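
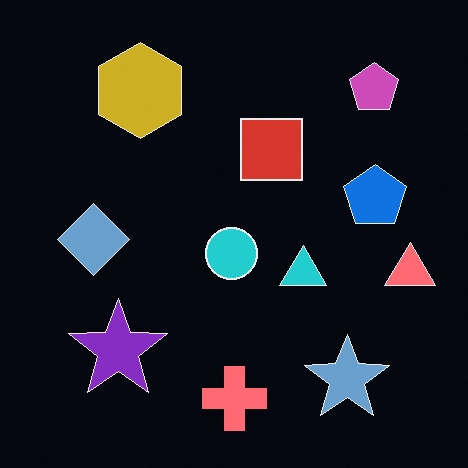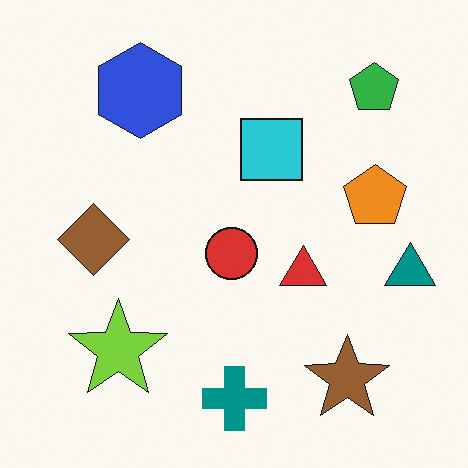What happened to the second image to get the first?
This is the original image color-inverted (negative).

The light background has become dark and every shape's color is its complement — a photographic negative.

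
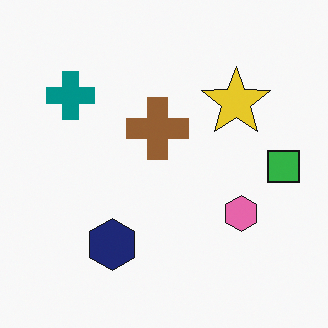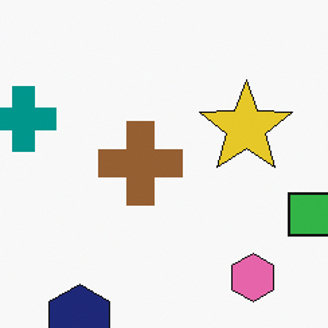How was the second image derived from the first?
It was cropped slightly and scaled back up.

The visible shapes are larger and the field of view is narrower; shapes near the original edges may be partly or wholly outside the frame — a crop-and-rescale.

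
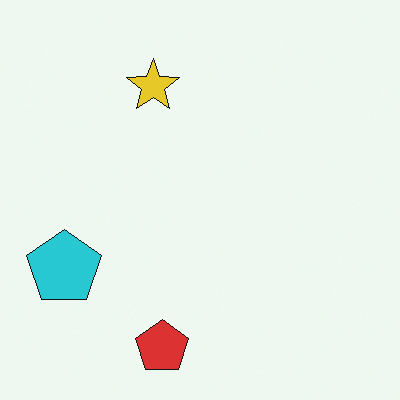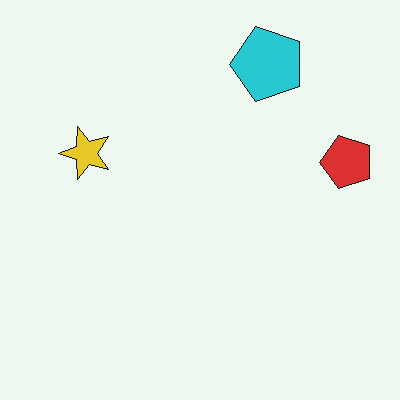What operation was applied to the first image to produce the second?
The image was transposed (reflected across the top-left ↔ bottom-right diagonal).

Shapes have swapped their row and column positions — what was in the top-right is now in the bottom-left — a diagonal reflection.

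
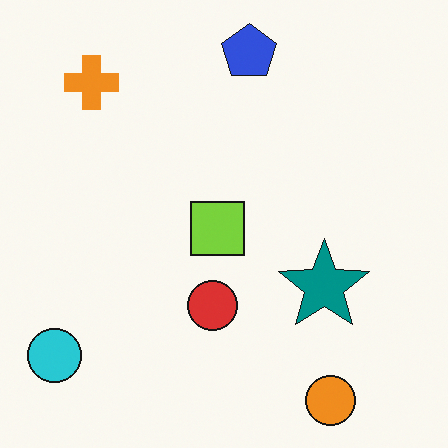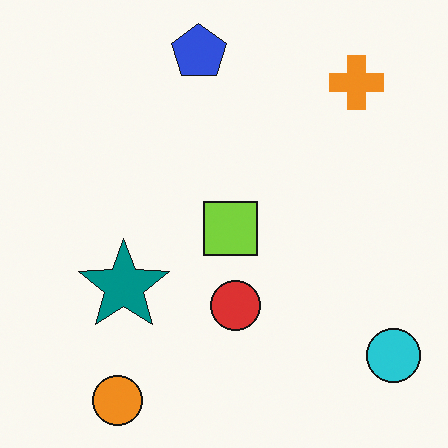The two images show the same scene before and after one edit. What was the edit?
The image was flipped horizontally (left ↔ right).

The cyan circle is in the bottom-left of the first image and the bottom-right of the second — shapes on opposite sides of the vertical midline have swapped in a mirror flip.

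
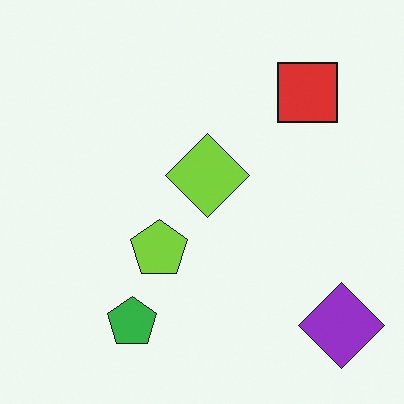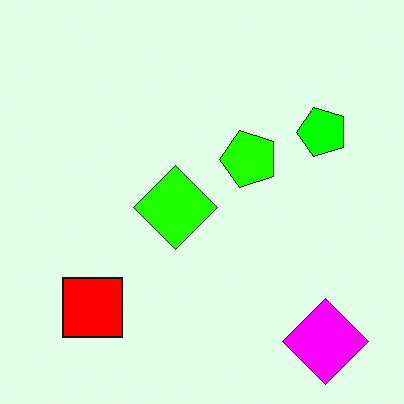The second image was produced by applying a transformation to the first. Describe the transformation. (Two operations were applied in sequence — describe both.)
This is the original image heavily oversaturated, then transposed (reflected across the top-left ↔ bottom-right diagonal).

All colors are more vivid — a global saturation change. Shapes have swapped their row and column positions — what was in the top-right is now in the bottom-left — a diagonal reflection.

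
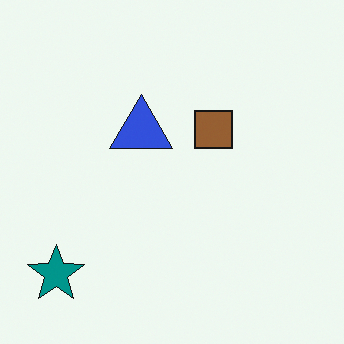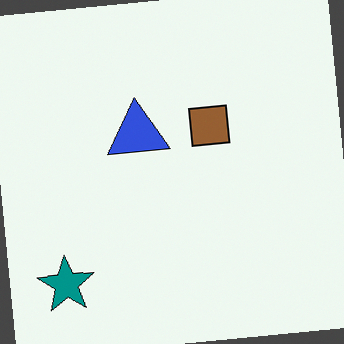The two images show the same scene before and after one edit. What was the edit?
Rotated counter-clockwise by a small amount.

Every shape is tilted by the same angle and the image corners show triangular fill wedges — a whole-image rotation by a non-right angle.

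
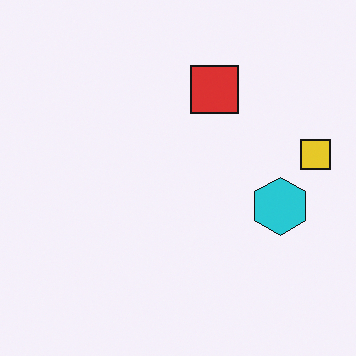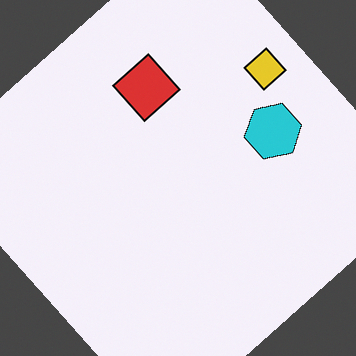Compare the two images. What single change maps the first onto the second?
This is the original image rotated counter-clockwise by a large amount — several tens of degrees.

Every shape is tilted by the same angle and the image corners show triangular fill wedges — a whole-image rotation by a non-right angle.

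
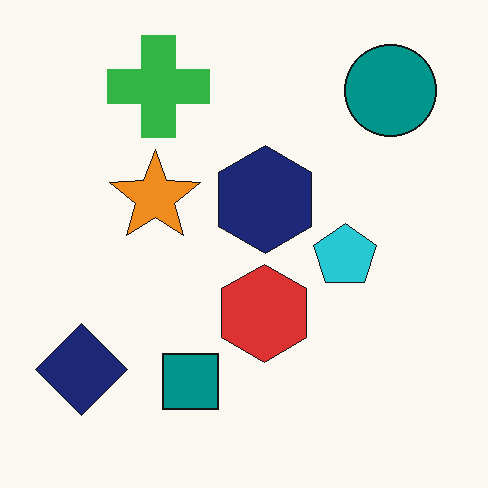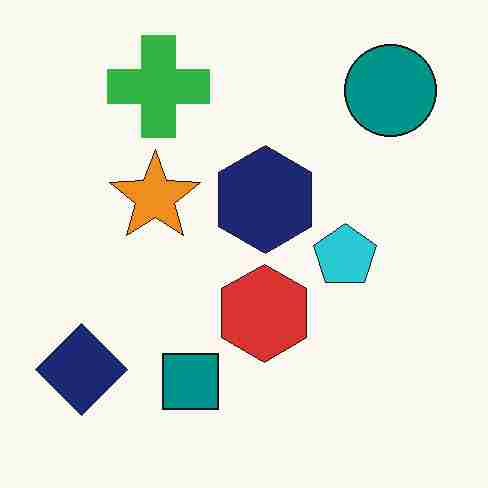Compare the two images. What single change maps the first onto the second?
The transformation is: heavily JPEG-compressed with obvious blocking artifacts.

Blocky 8×8 compression artifacts appear around shape edges and the flat background shows ringing — characteristic JPEG degradation.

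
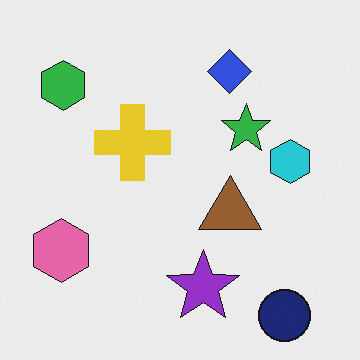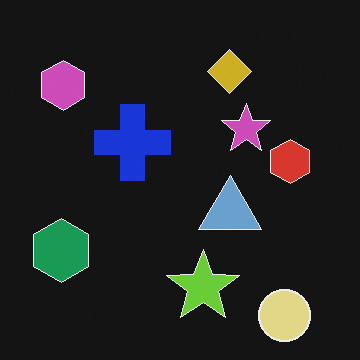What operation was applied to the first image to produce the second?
The transformation is: color-inverted (negative).

The light background has become dark and every shape's color is its complement — a photographic negative.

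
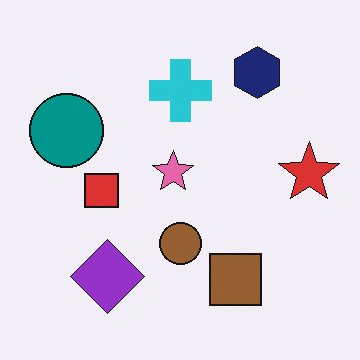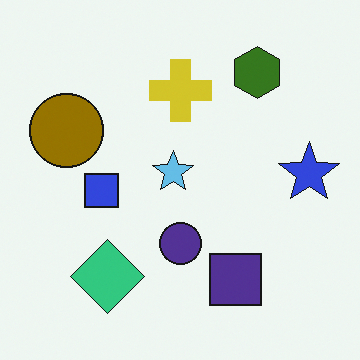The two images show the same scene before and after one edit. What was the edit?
It was hue-shifted by a large amount.

Every shape's color has rotated by the same amount around the hue wheel — a uniform hue shift.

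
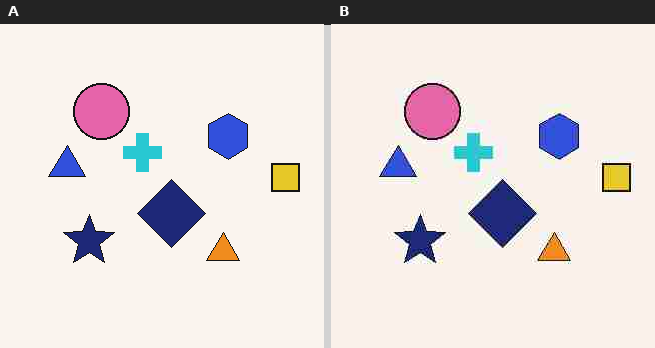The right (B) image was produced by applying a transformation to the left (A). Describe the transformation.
The right (B) image is the left (A) degraded with heavy JPEG compression.

Blocky 8×8 compression artifacts appear around shape edges and the flat background shows ringing — characteristic JPEG degradation.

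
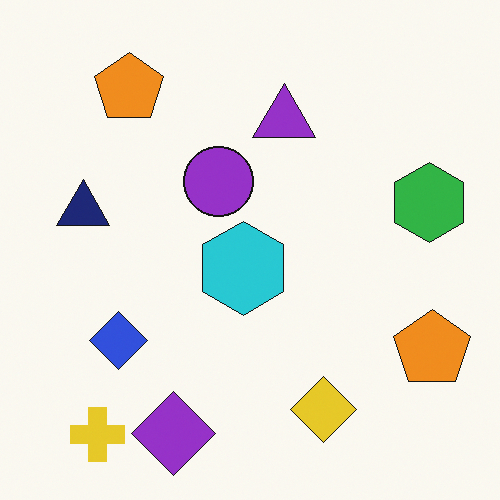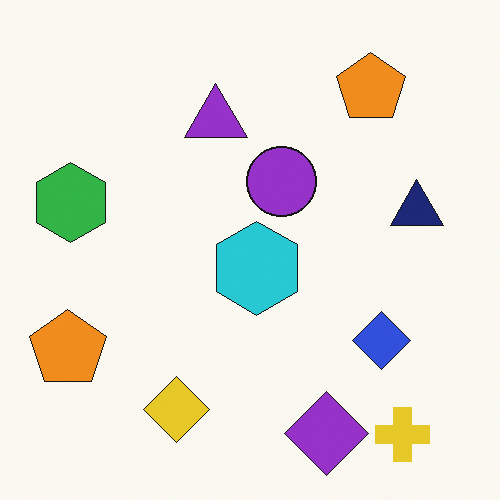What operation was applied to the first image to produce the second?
This is the original image flipped horizontally (left ↔ right).

The green hexagon is in the right of the first image and the left of the second — shapes on opposite sides of the vertical midline have swapped in a mirror flip.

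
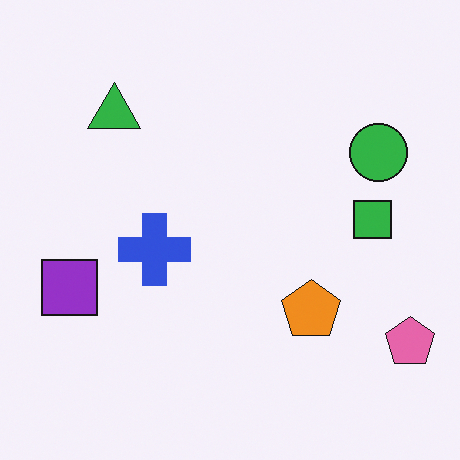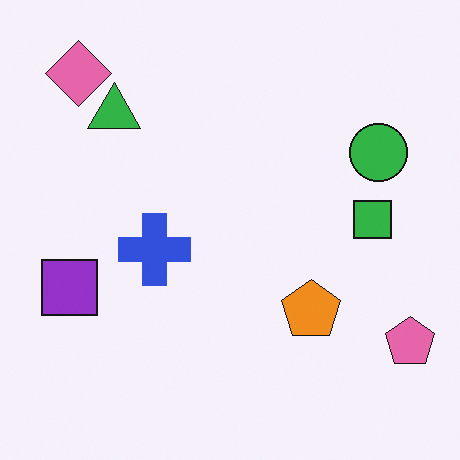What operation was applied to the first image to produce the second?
It was overlaid with an additional pink diamond.

A pink diamond appears in the second image that is absent from the first.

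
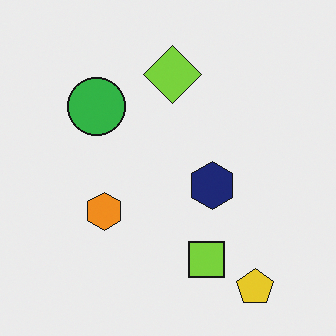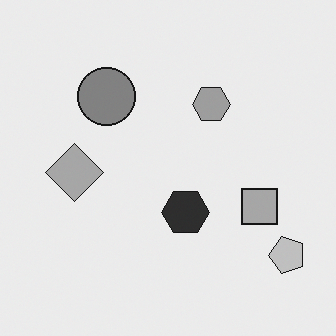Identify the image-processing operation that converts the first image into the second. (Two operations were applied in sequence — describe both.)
Converted to grayscale, then transposed (reflected across the top-left ↔ bottom-right diagonal).

All color is removed — every shape is now a shade of grey. Shapes have swapped their row and column positions — what was in the top-right is now in the bottom-left — a diagonal reflection.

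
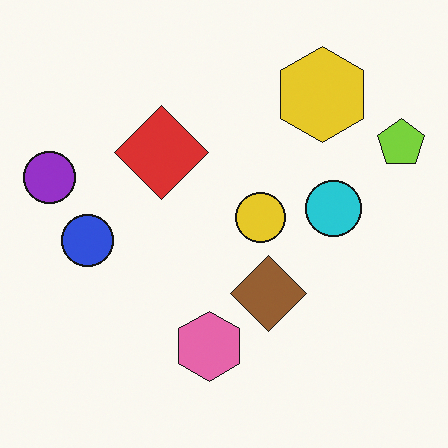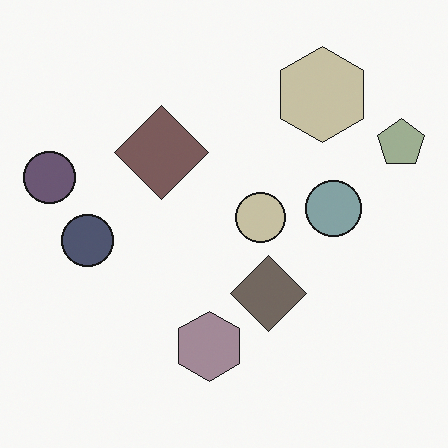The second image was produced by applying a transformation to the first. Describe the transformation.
Made much more muted (saturation change).

All colors are more muted and greyish — a global saturation change.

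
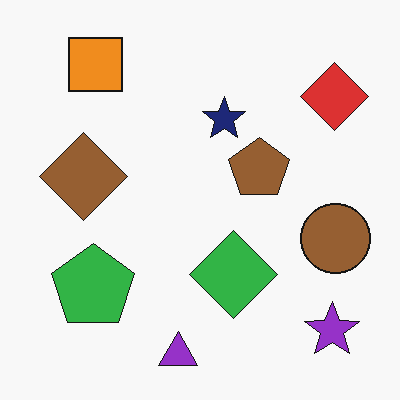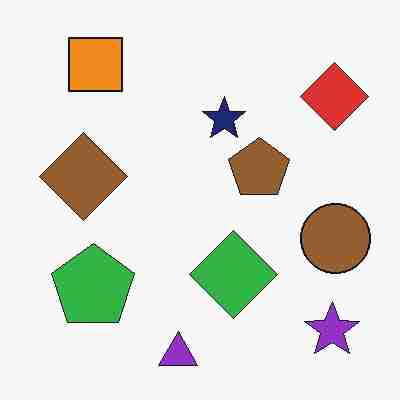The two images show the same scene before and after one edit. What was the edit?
This is the original image heavily JPEG-compressed with obvious blocking artifacts.

Blocky 8×8 compression artifacts appear around shape edges and the flat background shows ringing — characteristic JPEG degradation.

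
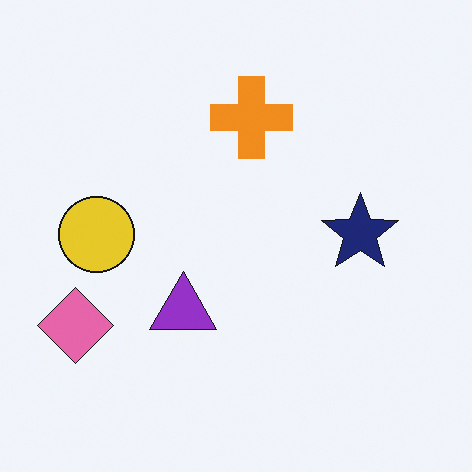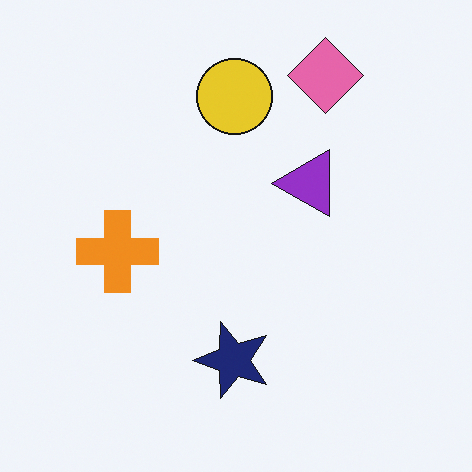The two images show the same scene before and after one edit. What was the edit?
The second image is the first transposed (reflected across the top-left ↔ bottom-right diagonal).

Shapes have swapped their row and column positions — what was in the top-right is now in the bottom-left — a diagonal reflection.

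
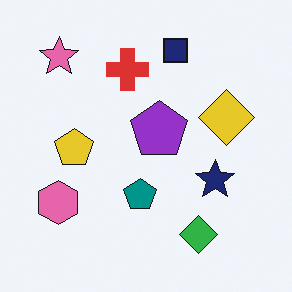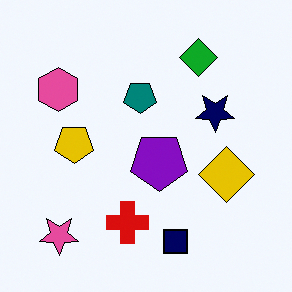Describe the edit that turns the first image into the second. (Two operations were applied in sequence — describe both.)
The transformation is: given slightly increased contrast, then flipped vertically (top ↔ bottom).

Tones are pushed away from mid-grey across the whole image — a global contrast change. The navy square is in the top of the first image and the bottom of the second — shapes on opposite sides of the horizontal midline have swapped in a mirror flip.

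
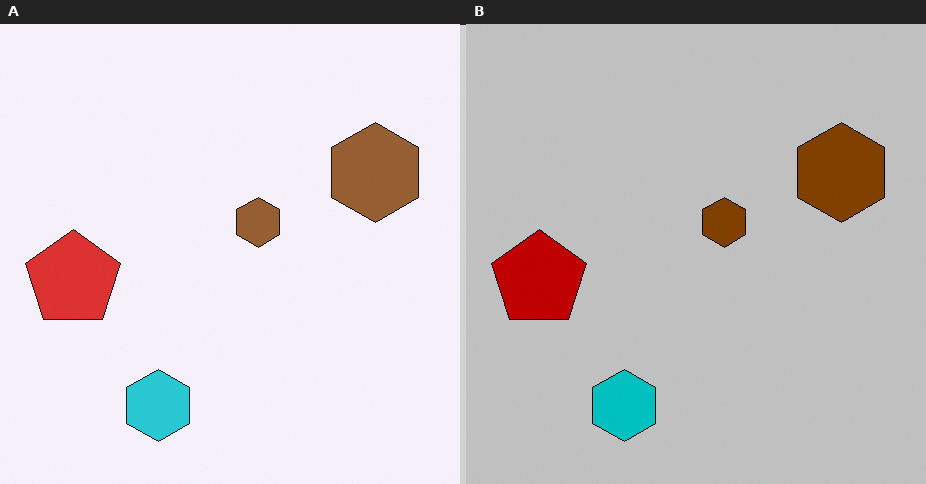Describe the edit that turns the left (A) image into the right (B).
The image was aggressively posterized.

Each flat color has snapped to a coarser quantized level — most visibly, the near-white background has dropped to a flat grey.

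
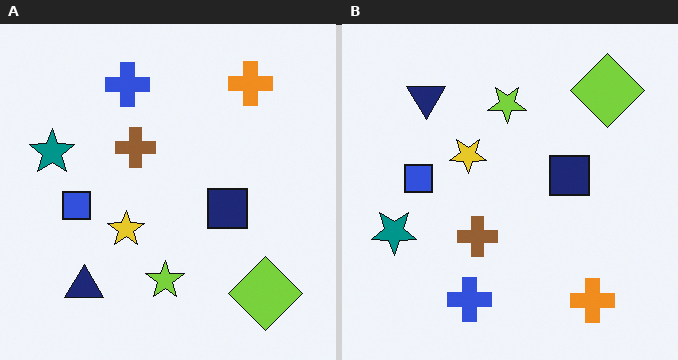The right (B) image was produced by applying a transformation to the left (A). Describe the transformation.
The transformation is: flipped vertically (top ↔ bottom).

The orange cross is in the top-right of the left (A) image and the bottom-right of the right (B) — shapes on opposite sides of the horizontal midline have swapped in a mirror flip.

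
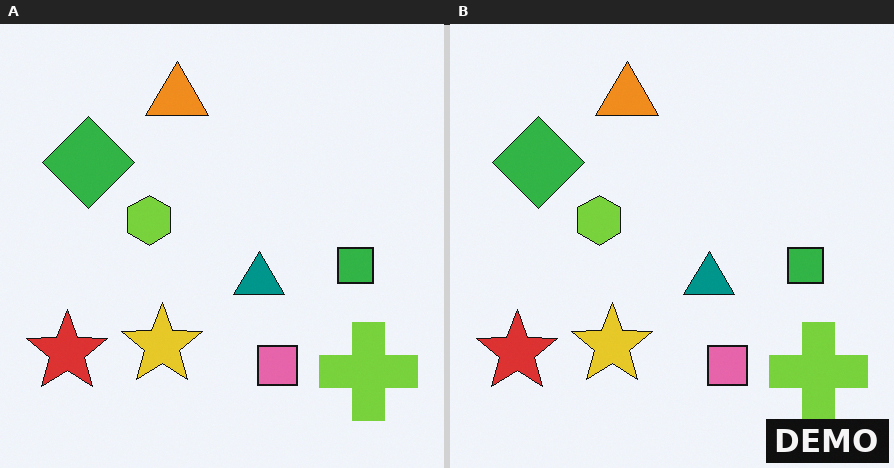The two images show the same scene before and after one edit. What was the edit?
Watermarked with the text "DEMO" in the lower-right corner.

A dark label reading "DEMO" appears in the lower-right corner.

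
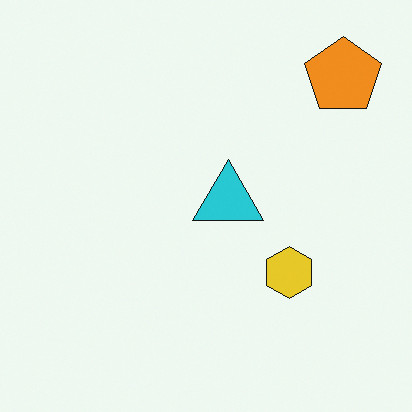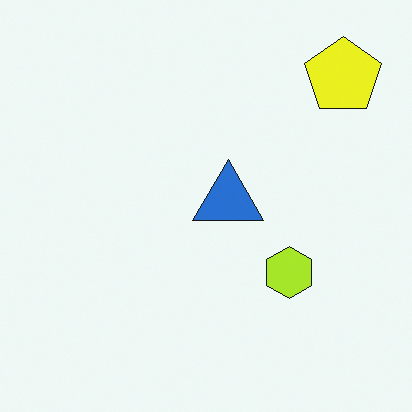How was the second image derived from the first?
The transformation is: hue-shifted by a small amount.

Every shape's color has rotated by the same amount around the hue wheel — a uniform hue shift.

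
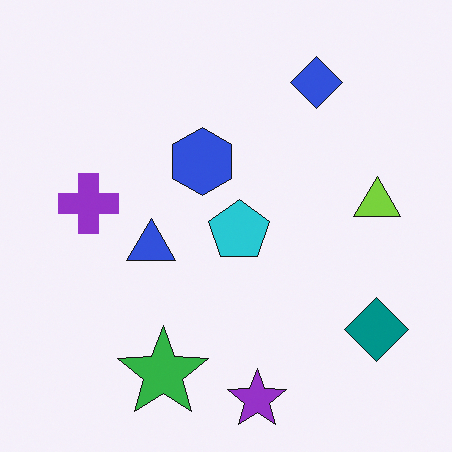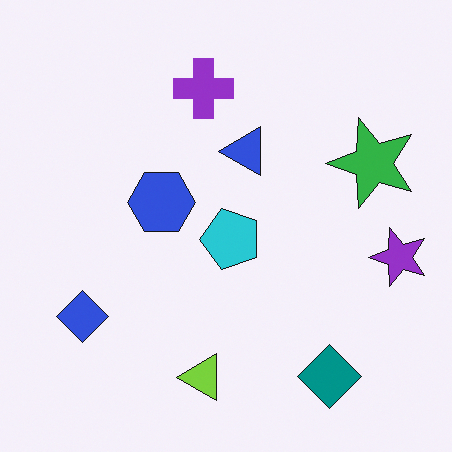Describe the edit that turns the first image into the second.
The second image is the first transposed (reflected across the top-left ↔ bottom-right diagonal).

Shapes have swapped their row and column positions — what was in the top-right is now in the bottom-left — a diagonal reflection.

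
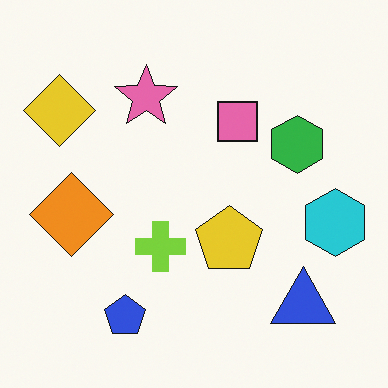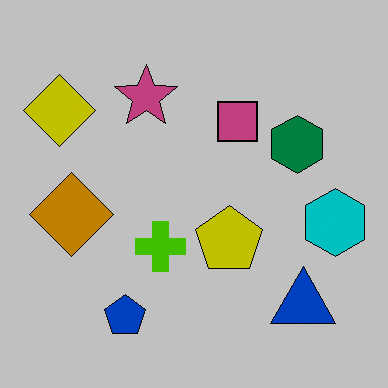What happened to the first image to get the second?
The transformation is: aggressively posterized.

Each flat color has snapped to a coarser quantized level — most visibly, the near-white background has dropped to a flat grey.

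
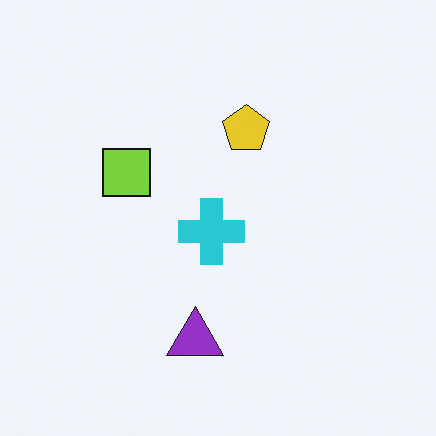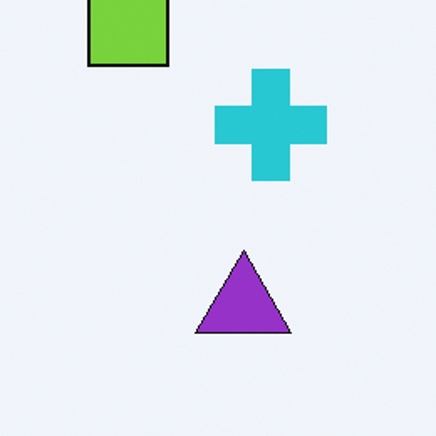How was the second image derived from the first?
It was cropped to a noticeably smaller region and rescaled.

The visible shapes are larger and the field of view is narrower; shapes near the original edges may be partly or wholly outside the frame — a crop-and-rescale.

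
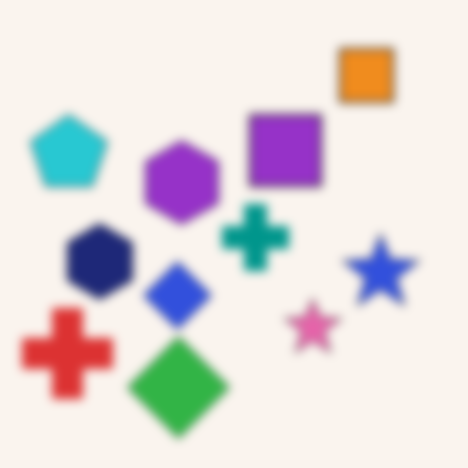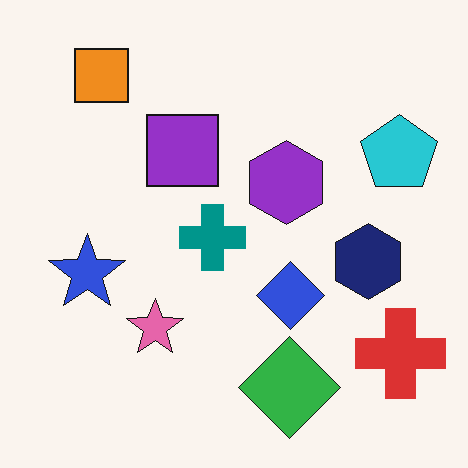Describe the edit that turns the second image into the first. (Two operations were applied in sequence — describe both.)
The image was strongly gaussian-blurred, then flipped horizontally (left ↔ right).

Shape edges and outlines are uniformly softened across the whole image. The red cross is in the bottom-right of the second image and the bottom-left of the first — shapes on opposite sides of the vertical midline have swapped in a mirror flip.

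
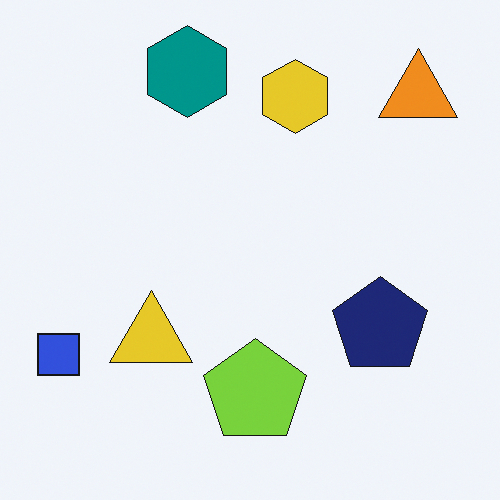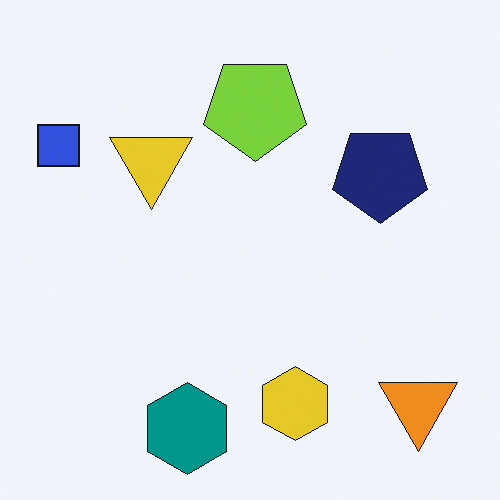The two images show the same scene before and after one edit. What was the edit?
This is the original image flipped vertically (top ↔ bottom).

The teal hexagon is in the top of the first image and the bottom of the second — shapes on opposite sides of the horizontal midline have swapped in a mirror flip.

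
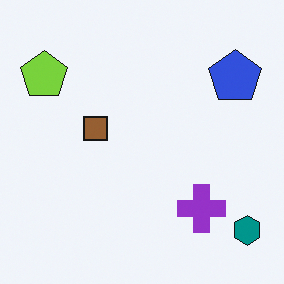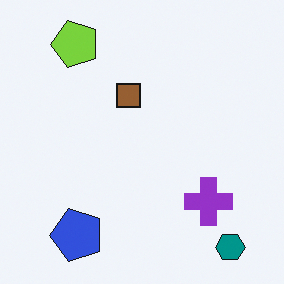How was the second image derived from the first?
The image was transposed (reflected across the top-left ↔ bottom-right diagonal).

Shapes have swapped their row and column positions — what was in the top-right is now in the bottom-left — a diagonal reflection.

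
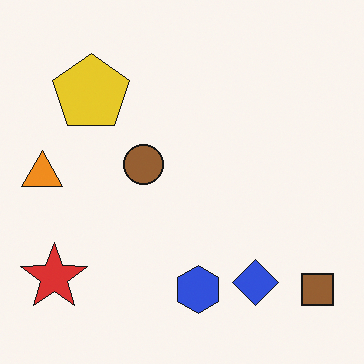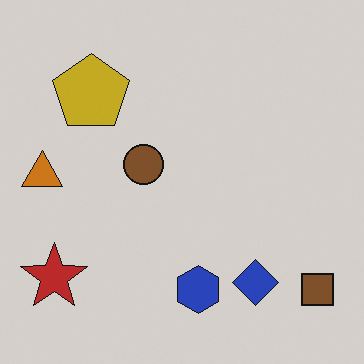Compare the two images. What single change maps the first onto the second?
The second image is the first darkened a little.

Every pixel — background and shapes alike — is uniformly darkened.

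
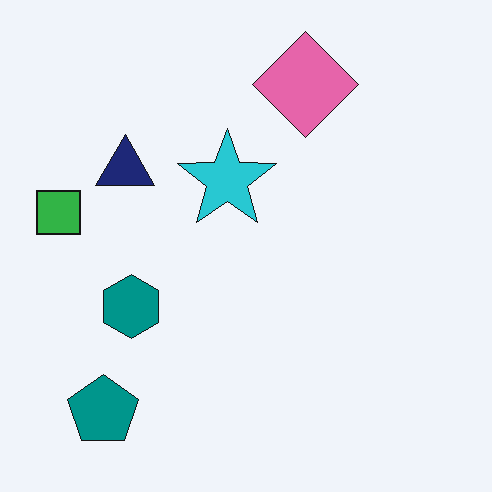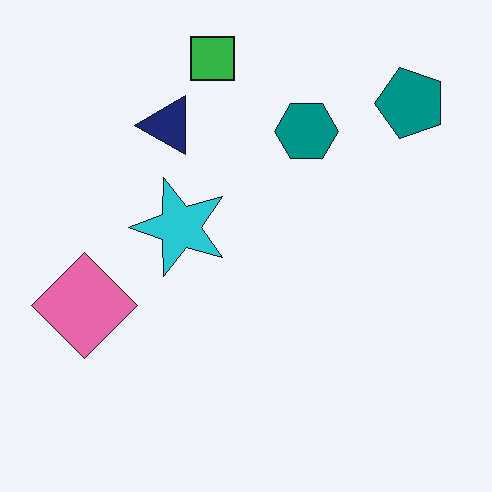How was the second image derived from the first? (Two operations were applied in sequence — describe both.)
This is the original image transposed (reflected across the top-left ↔ bottom-right diagonal), then given moderate JPEG compression.

Shapes have swapped their row and column positions — what was in the top-right is now in the bottom-left — a diagonal reflection. Blocky 8×8 compression artifacts appear around shape edges and the flat background shows ringing — characteristic JPEG degradation.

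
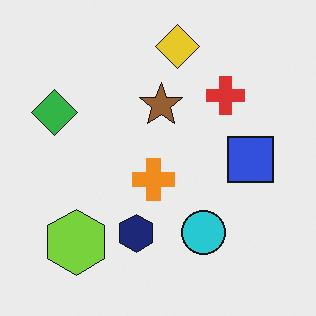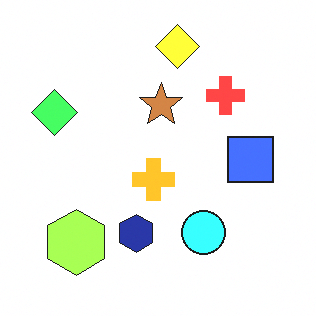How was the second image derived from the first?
It was substantially brightened.

Every pixel — background and shapes alike — is uniformly brightened.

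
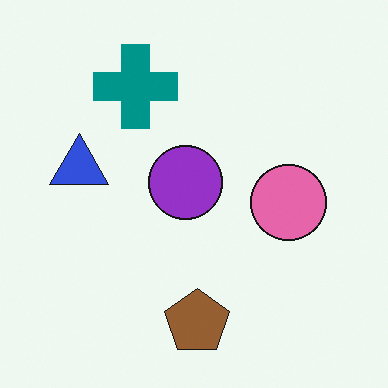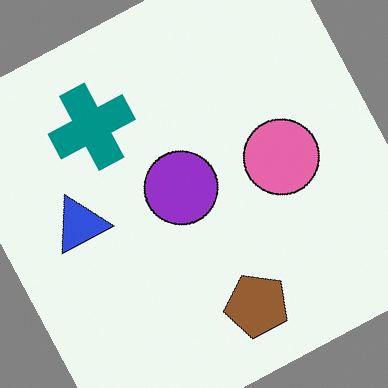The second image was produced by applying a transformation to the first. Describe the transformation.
Rotated counter-clockwise by a moderate amount.

Every shape is tilted by the same angle and the image corners show triangular fill wedges — a whole-image rotation by a non-right angle.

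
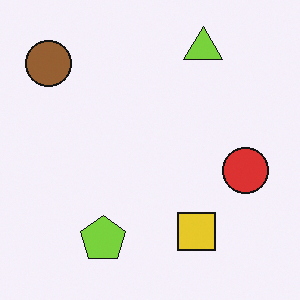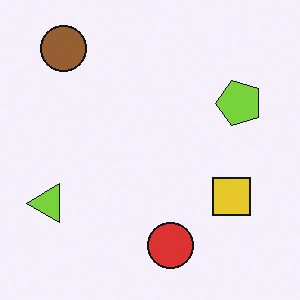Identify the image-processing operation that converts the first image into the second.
This is the original image transposed (reflected across the top-left ↔ bottom-right diagonal).

Shapes have swapped their row and column positions — what was in the top-right is now in the bottom-left — a diagonal reflection.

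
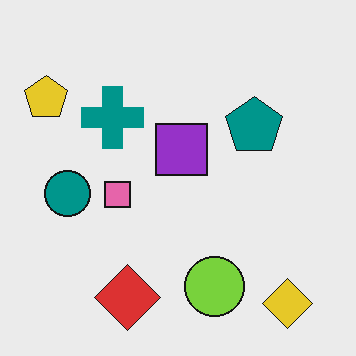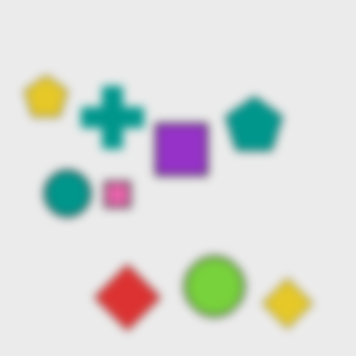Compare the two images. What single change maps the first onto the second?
This is the original image noticeably gaussian-blurred.

Shape edges and outlines are uniformly softened across the whole image.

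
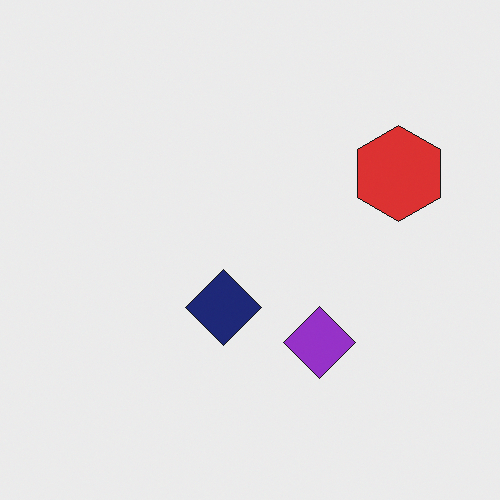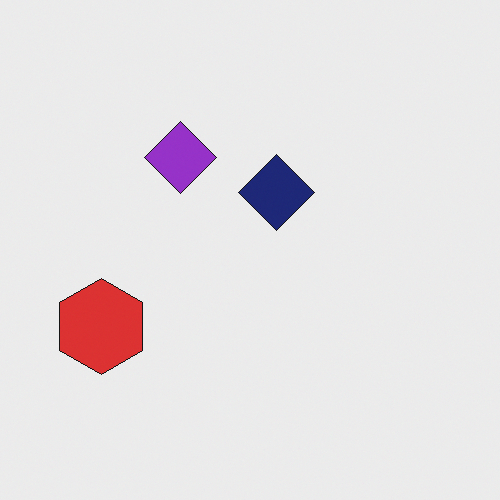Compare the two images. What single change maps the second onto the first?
Rotated 180°.

The red hexagon sits in the left of the second image and the right of the first — consistent with a whole-image 180° rotation.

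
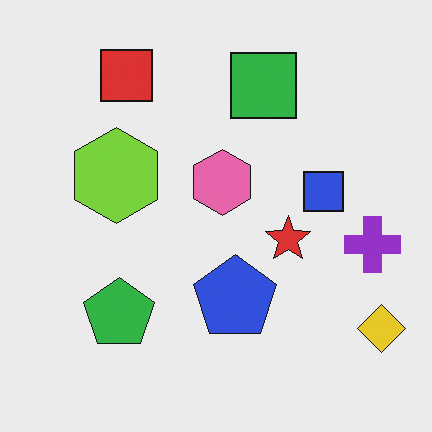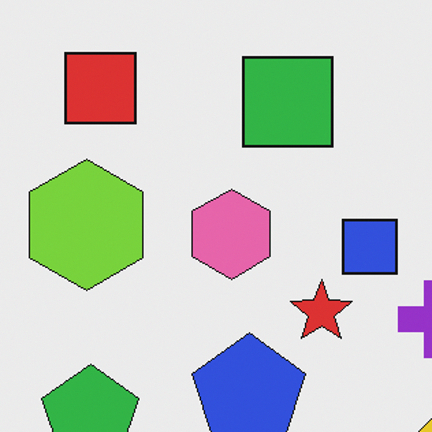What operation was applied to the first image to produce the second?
The transformation is: cropped slightly and scaled back up.

The visible shapes are larger and the field of view is narrower; shapes near the original edges may be partly or wholly outside the frame — a crop-and-rescale.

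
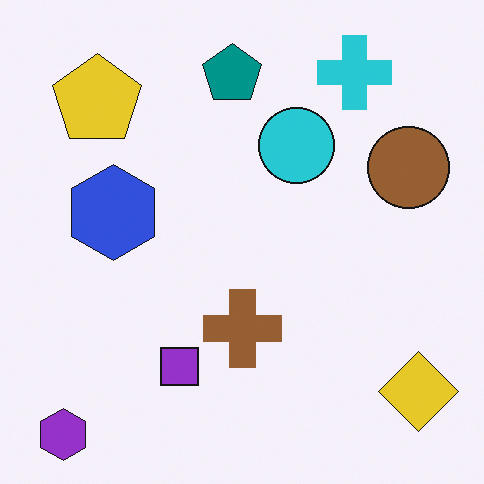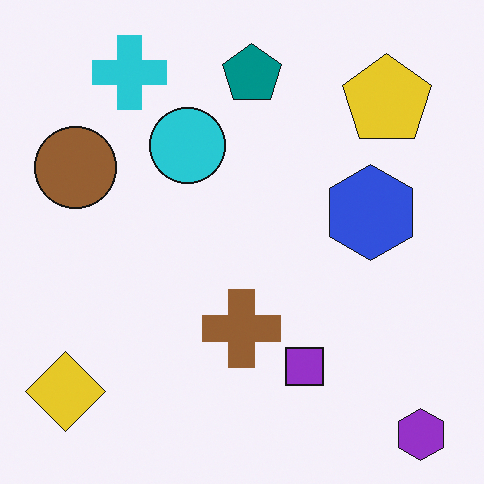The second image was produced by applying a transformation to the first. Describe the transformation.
The transformation is: flipped horizontally (left ↔ right).

The purple hexagon is in the bottom-left of the first image and the bottom-right of the second — shapes on opposite sides of the vertical midline have swapped in a mirror flip.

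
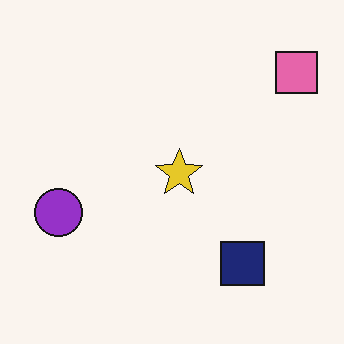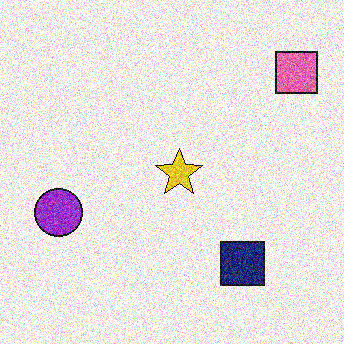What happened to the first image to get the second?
The image was degraded with strong gaussian noise.

Random speckle covers the whole image, including the flat background.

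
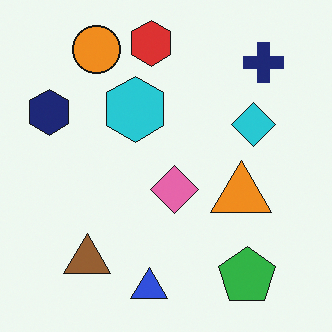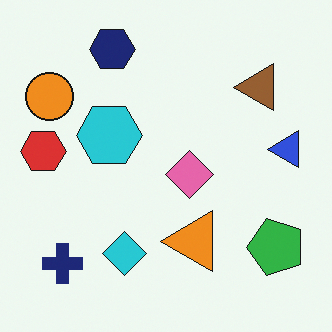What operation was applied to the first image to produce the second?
This is the original image transposed (reflected across the top-left ↔ bottom-right diagonal).

Shapes have swapped their row and column positions — what was in the top-right is now in the bottom-left — a diagonal reflection.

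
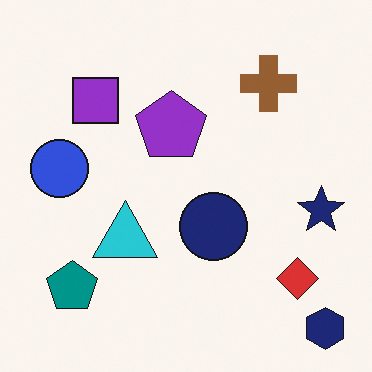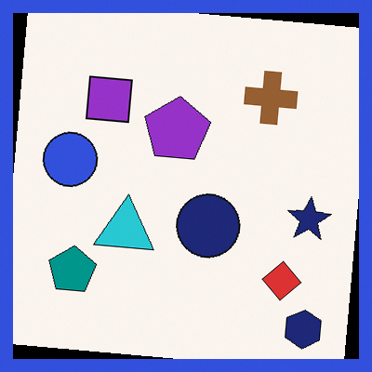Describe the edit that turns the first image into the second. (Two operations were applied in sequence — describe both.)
The second image is the first rotated clockwise by a slight angle, then framed with a blue border.

Every shape is tilted by the same angle and the image corners show triangular fill wedges — a whole-image rotation by a non-right angle. A solid blue frame runs around the edge of the second image, with the content slightly shrunk inside it.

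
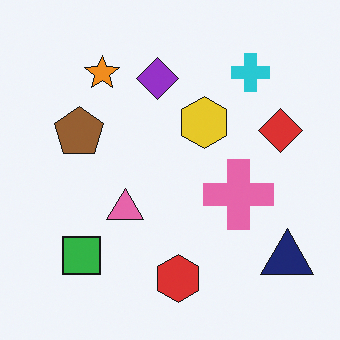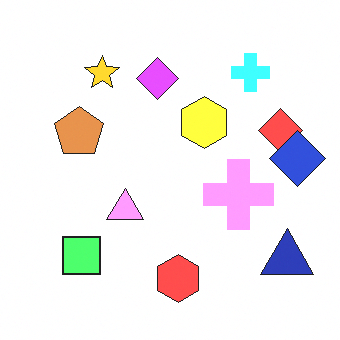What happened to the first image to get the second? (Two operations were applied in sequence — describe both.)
The second image is the first brightened a lot, then overlaid with an additional blue diamond.

Every pixel — background and shapes alike — is uniformly brightened. A blue diamond appears in the second image that is absent from the first.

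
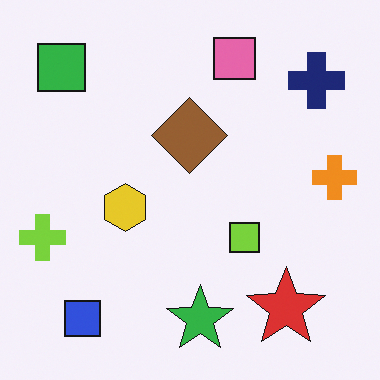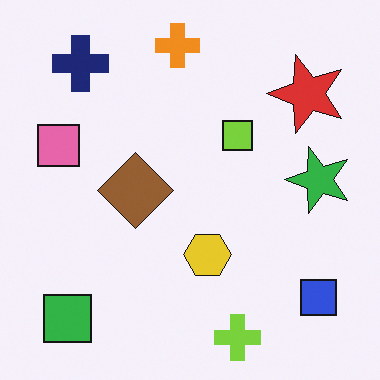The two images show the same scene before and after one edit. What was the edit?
The image was rotated 90° counter-clockwise.

The green square sits in the top-left of the first image and the bottom-left of the second — consistent with a whole-image 90° counter-clockwise rotation.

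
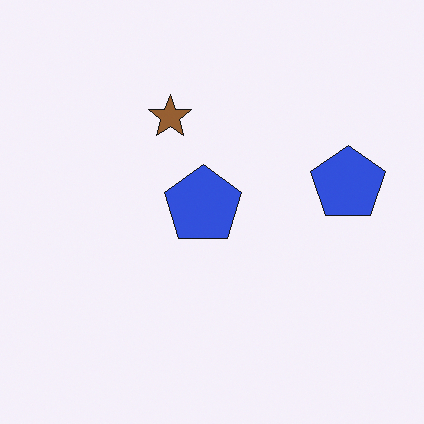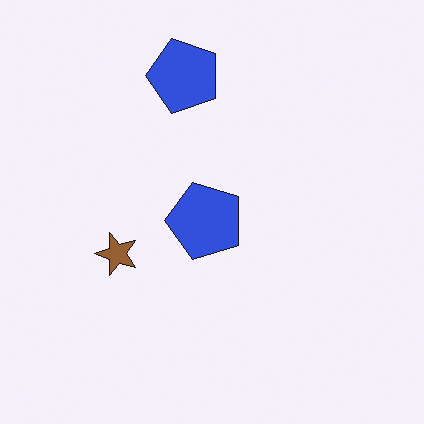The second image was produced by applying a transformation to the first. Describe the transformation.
Rotated 90° counter-clockwise.

The brown star sits in the top of the first image and the left of the second — consistent with a whole-image 90° counter-clockwise rotation.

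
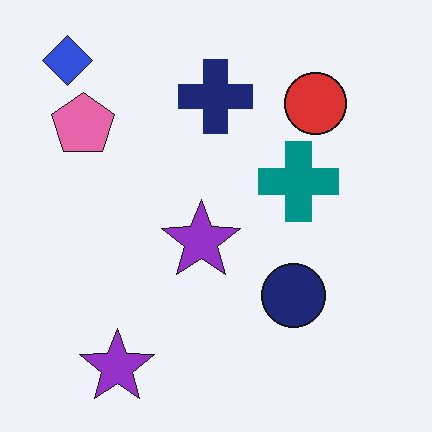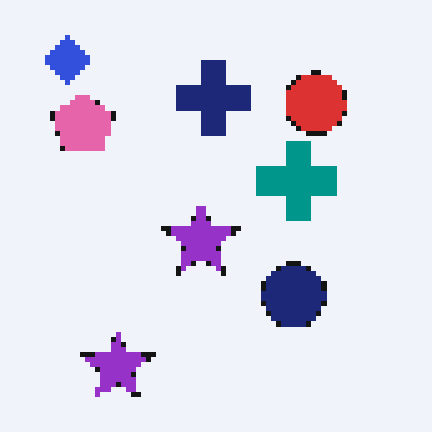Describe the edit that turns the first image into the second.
Lightly pixelated (a mild mosaic effect).

Shapes are reduced to large square blocks; fine edges and outlines are lost — a downscale-then-upscale (mosaic) effect.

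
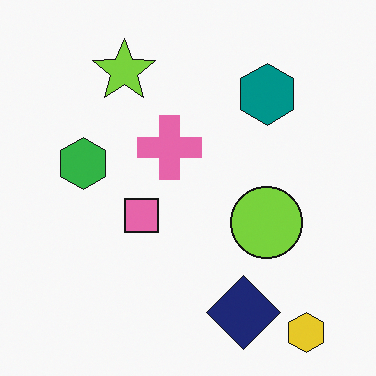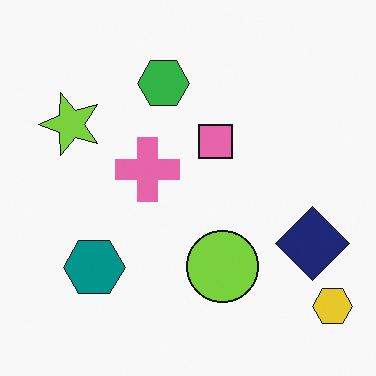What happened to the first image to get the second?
The second image is the first transposed (reflected across the top-left ↔ bottom-right diagonal).

Shapes have swapped their row and column positions — what was in the top-right is now in the bottom-left — a diagonal reflection.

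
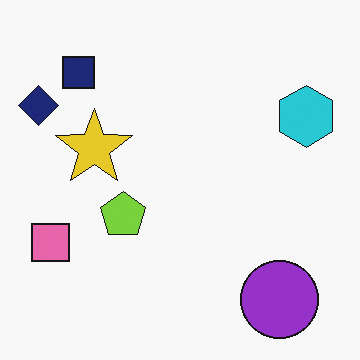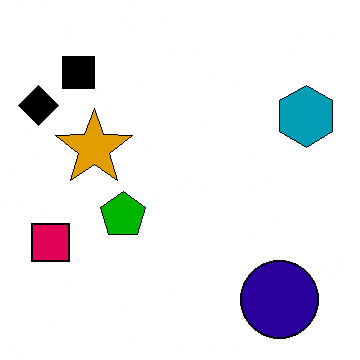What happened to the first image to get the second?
The second image is the first given much higher contrast.

Tones are pushed away from mid-grey across the whole image — a global contrast change.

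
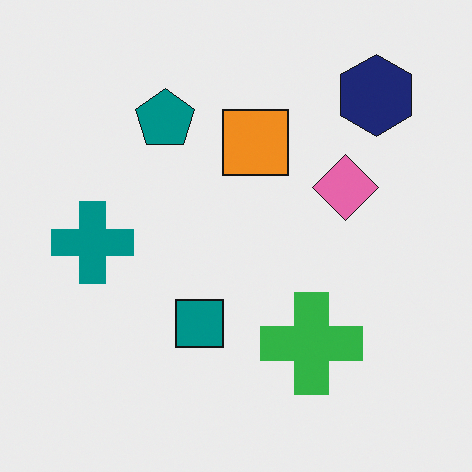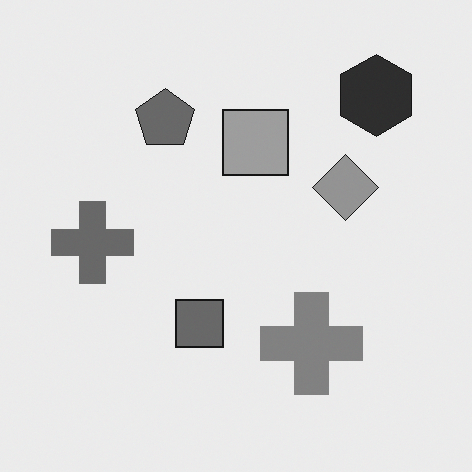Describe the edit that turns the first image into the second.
This is the original image converted to grayscale.

All color is removed — every shape is now a shade of grey.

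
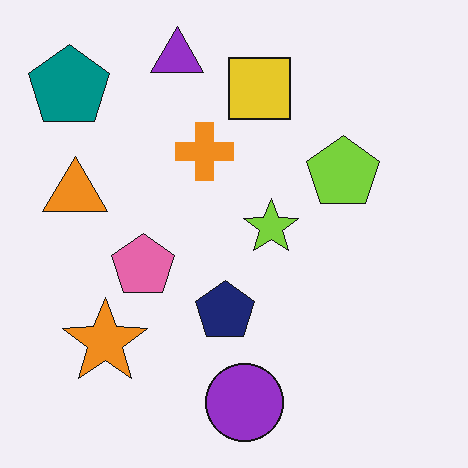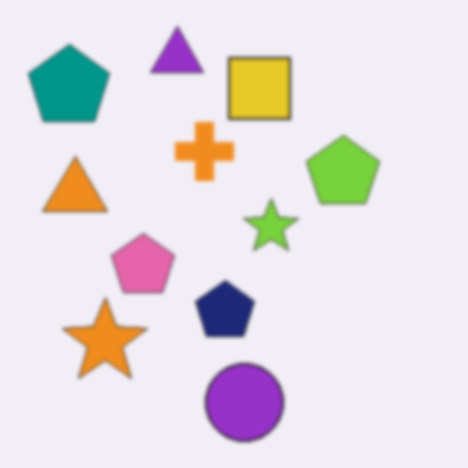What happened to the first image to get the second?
The image was slightly softened.

Shape edges and outlines are uniformly softened across the whole image.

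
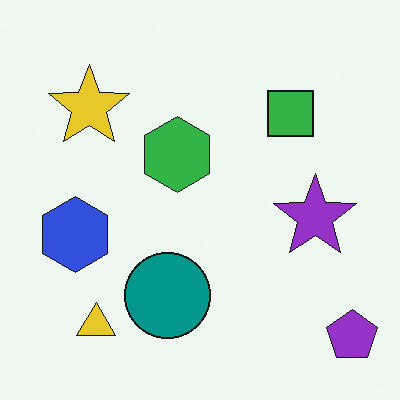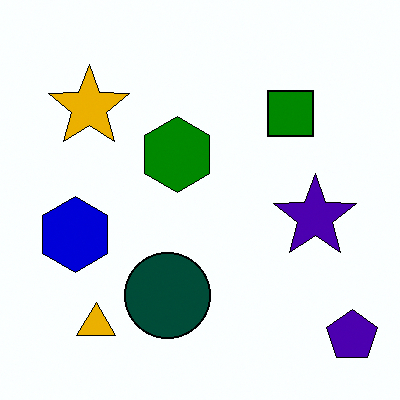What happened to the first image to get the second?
The second image is the first boosted in contrast.

Tones are pushed away from mid-grey across the whole image — a global contrast change.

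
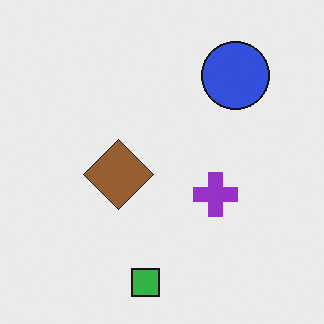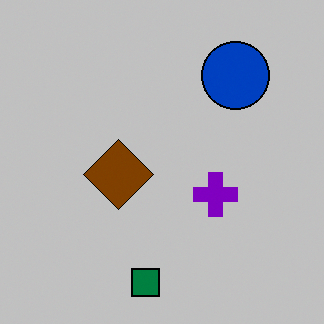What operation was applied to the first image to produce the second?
The second image is the first heavily posterized to just a handful of flat colors.

Each flat color has snapped to a coarser quantized level — most visibly, the near-white background has dropped to a flat grey.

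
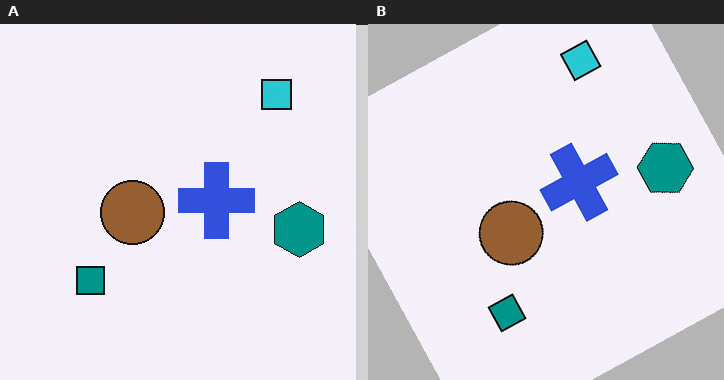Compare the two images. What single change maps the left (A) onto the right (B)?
The right (B) image is the left (A) rotated counter-clockwise by a moderate amount.

Every shape is tilted by the same angle and the image corners show triangular fill wedges — a whole-image rotation by a non-right angle.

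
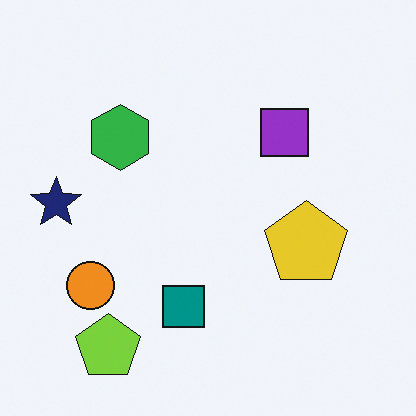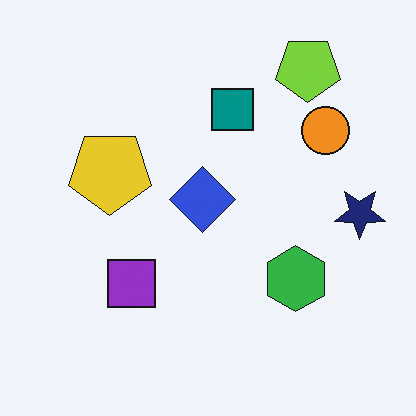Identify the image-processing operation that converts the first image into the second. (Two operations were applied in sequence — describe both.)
This is the original image rotated 180°, then overlaid with an additional blue diamond.

The lime pentagon sits in the bottom-left of the first image and the top-right of the second — consistent with a whole-image 180° rotation. A blue diamond appears in the second image that is absent from the first.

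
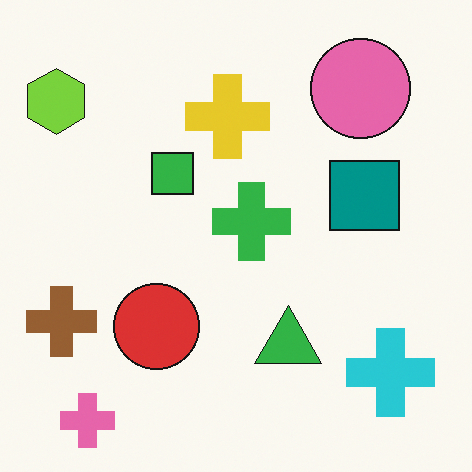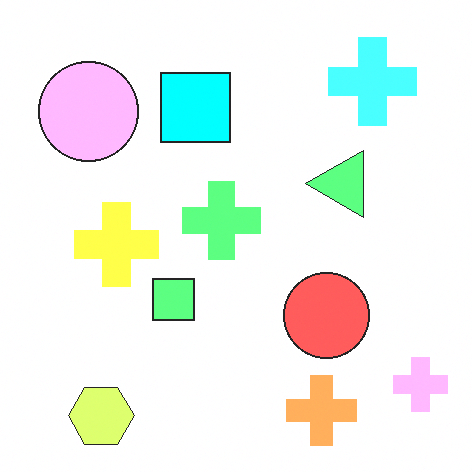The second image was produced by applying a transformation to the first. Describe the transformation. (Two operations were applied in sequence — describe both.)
This is the original image rotated 90° counter-clockwise, then noticeably brightened.

The pink cross sits in the bottom-left of the first image and the bottom-right of the second — consistent with a whole-image 90° counter-clockwise rotation. Every pixel — background and shapes alike — is uniformly brightened.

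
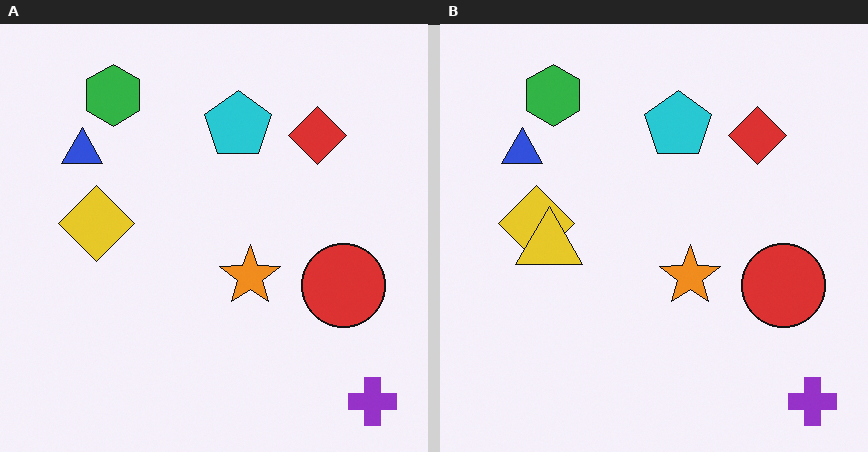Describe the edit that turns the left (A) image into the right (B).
The right (B) image is the left (A) overlaid with an additional yellow triangle.

A yellow triangle appears in the right (B) image that is absent from the left (A).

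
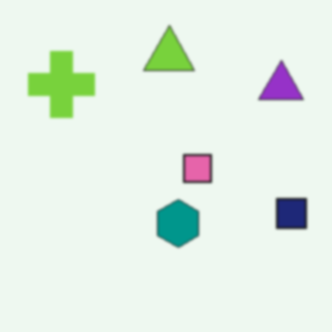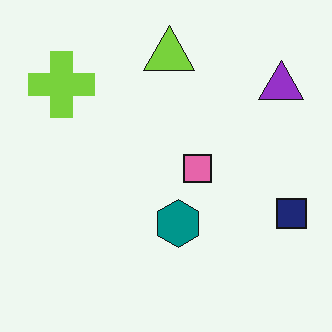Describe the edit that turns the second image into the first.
This is the original image lightly blurred.

Shape edges and outlines are uniformly softened across the whole image.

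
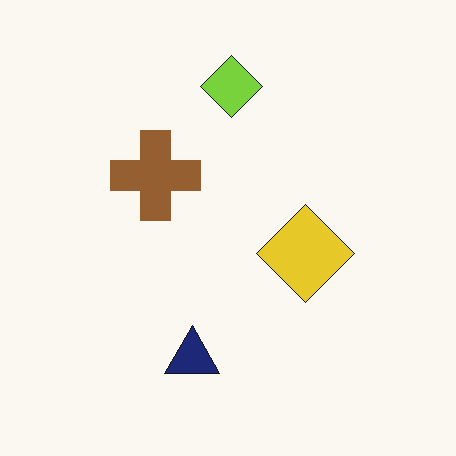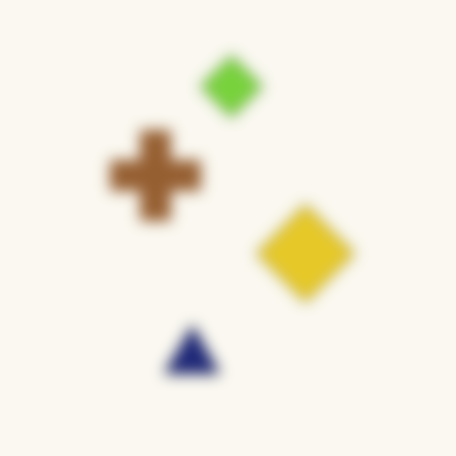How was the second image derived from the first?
It was heavily blurred.

Shape edges and outlines are uniformly softened across the whole image.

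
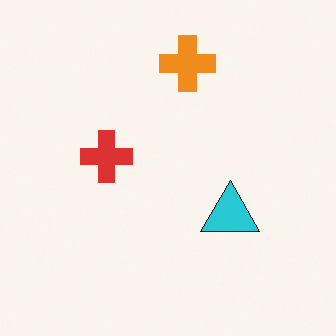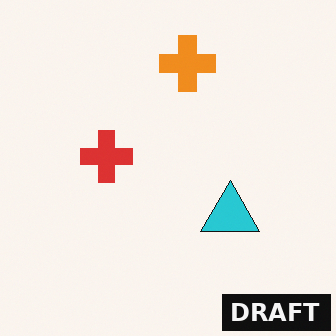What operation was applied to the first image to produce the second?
The transformation is: watermarked with the text "DRAFT" in the lower-right corner.

A dark label reading "DRAFT" appears in the lower-right corner.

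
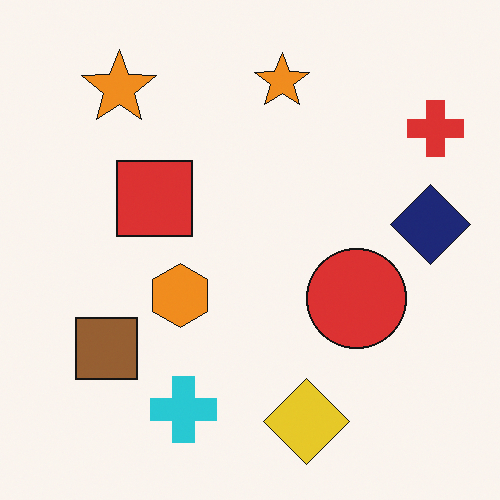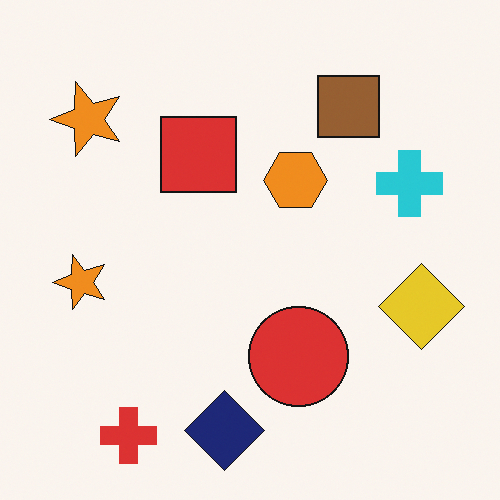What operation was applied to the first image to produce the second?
The transformation is: transposed (reflected across the top-left ↔ bottom-right diagonal).

Shapes have swapped their row and column positions — what was in the top-right is now in the bottom-left — a diagonal reflection.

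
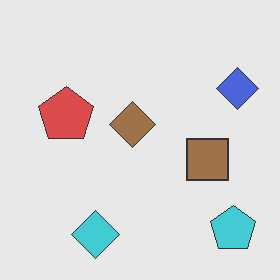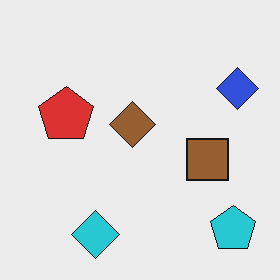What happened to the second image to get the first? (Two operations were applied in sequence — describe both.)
The transformation is: given slightly reduced contrast, then given moderate JPEG compression.

Tones are pushed toward mid-grey across the whole image — a global contrast change. Blocky 8×8 compression artifacts appear around shape edges and the flat background shows ringing — characteristic JPEG degradation.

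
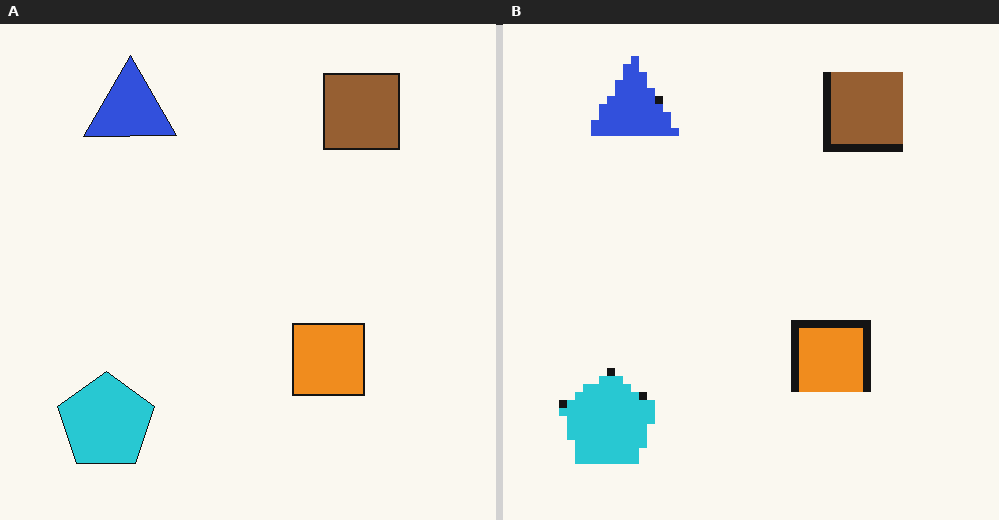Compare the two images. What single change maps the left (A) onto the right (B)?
This is the original image moderately pixelated.

Shapes are reduced to large square blocks; fine edges and outlines are lost — a downscale-then-upscale (mosaic) effect.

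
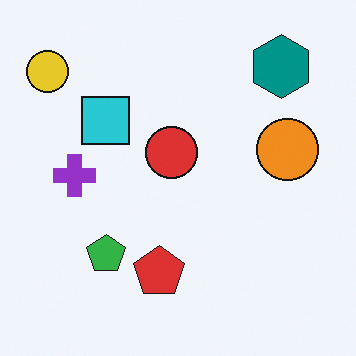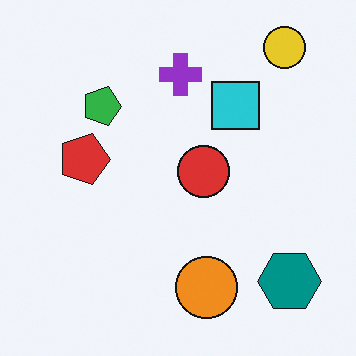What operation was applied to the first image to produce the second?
The image was rotated 90° clockwise.

The yellow circle sits in the top-left of the first image and the top-right of the second — consistent with a whole-image 90° clockwise rotation.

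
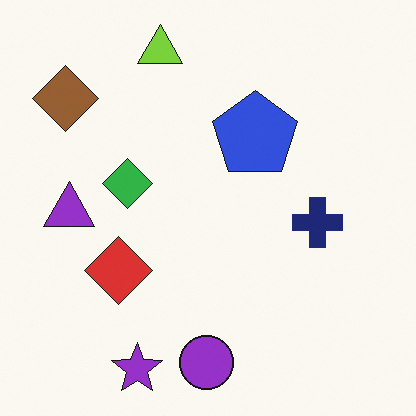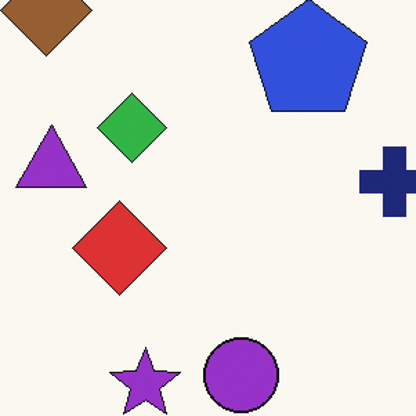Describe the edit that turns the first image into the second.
It was cropped slightly and scaled back up.

The visible shapes are larger and the field of view is narrower; shapes near the original edges may be partly or wholly outside the frame — a crop-and-rescale.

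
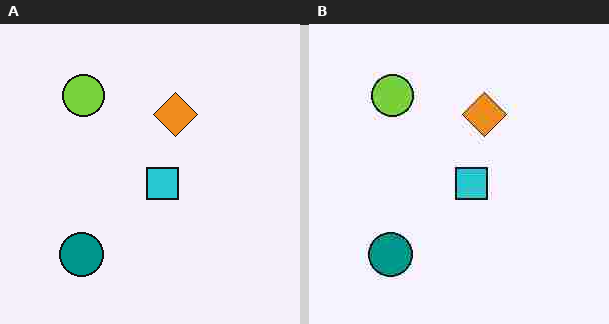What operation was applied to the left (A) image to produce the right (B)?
The image was heavily JPEG-compressed with obvious blocking artifacts.

Blocky 8×8 compression artifacts appear around shape edges and the flat background shows ringing — characteristic JPEG degradation.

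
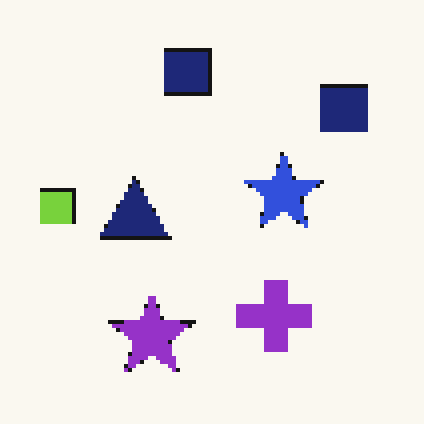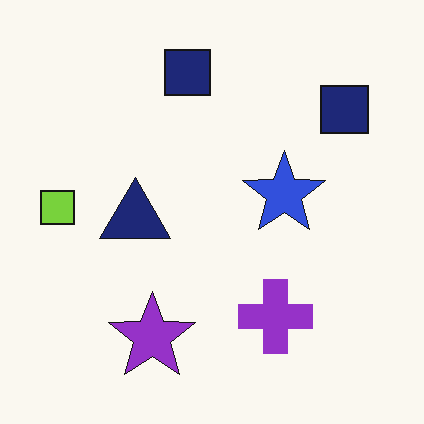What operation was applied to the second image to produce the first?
The transformation is: lightly pixelated (a mild mosaic effect).

Shapes are reduced to large square blocks; fine edges and outlines are lost — a downscale-then-upscale (mosaic) effect.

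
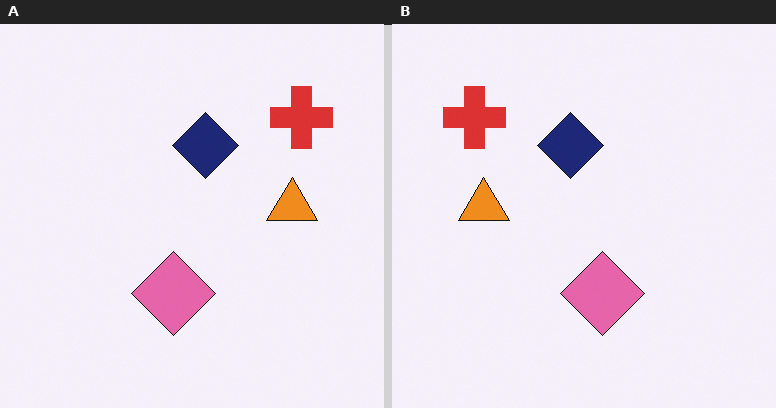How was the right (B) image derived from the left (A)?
This is the original image flipped horizontally (left ↔ right).

The red cross is in the top-right of the left (A) image and the top-left of the right (B) — shapes on opposite sides of the vertical midline have swapped in a mirror flip.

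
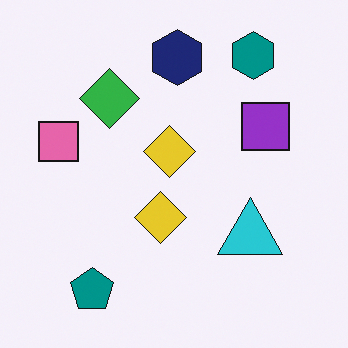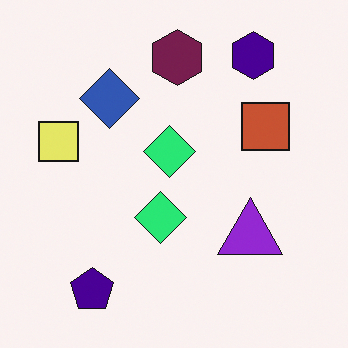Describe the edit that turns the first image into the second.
The image was hue-shifted noticeably.

Every shape's color has rotated by the same amount around the hue wheel — a uniform hue shift.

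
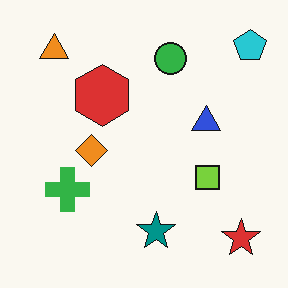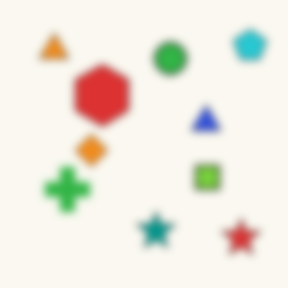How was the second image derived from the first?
The image was noticeably gaussian-blurred.

Shape edges and outlines are uniformly softened across the whole image.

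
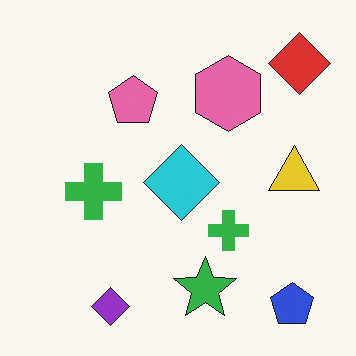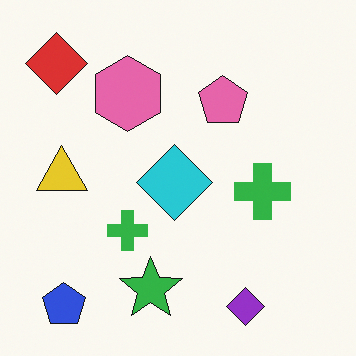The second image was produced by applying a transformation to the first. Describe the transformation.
The second image is the first flipped horizontally (left ↔ right).

The red diamond is in the top-right of the first image and the top-left of the second — shapes on opposite sides of the vertical midline have swapped in a mirror flip.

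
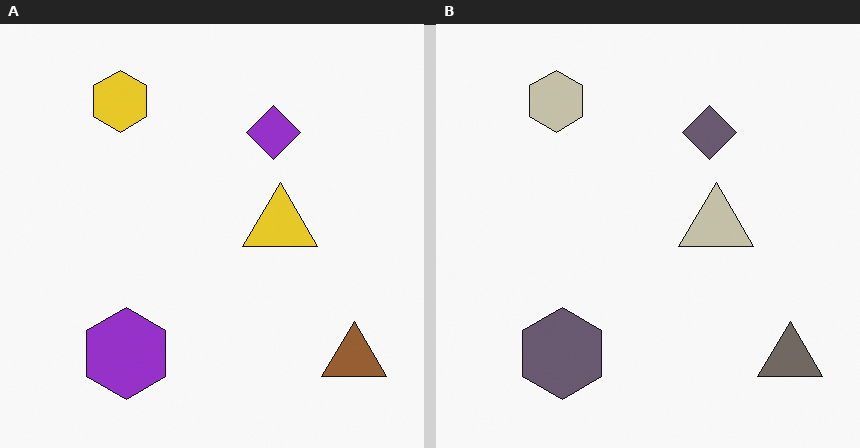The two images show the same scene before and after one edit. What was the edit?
The transformation is: made much more muted (saturation change).

All colors are more muted and greyish — a global saturation change.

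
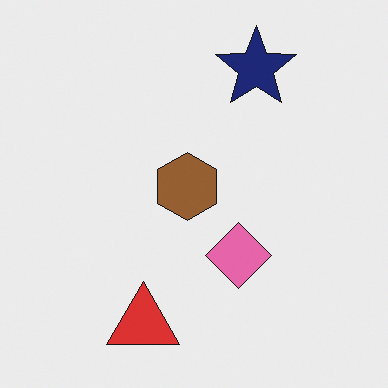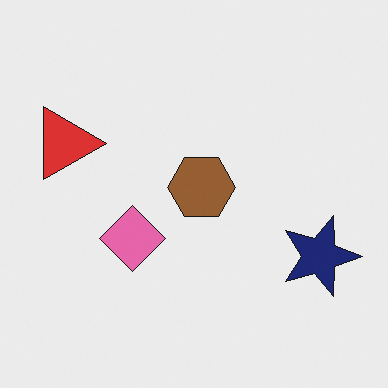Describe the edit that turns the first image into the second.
The second image is the first rotated 90° clockwise.

The navy star sits in the top of the first image and the right of the second — consistent with a whole-image 90° clockwise rotation.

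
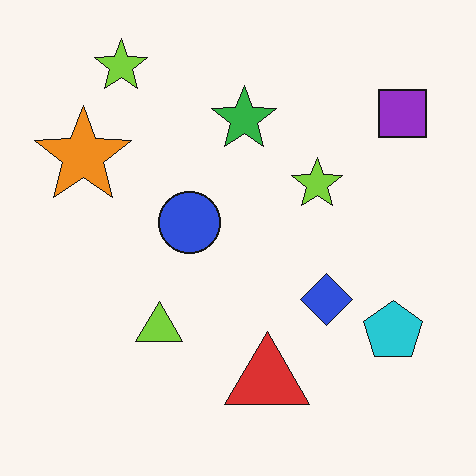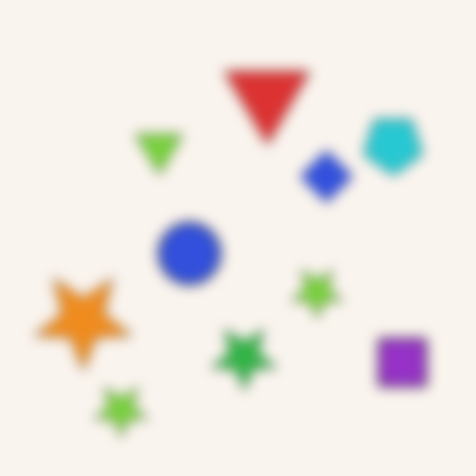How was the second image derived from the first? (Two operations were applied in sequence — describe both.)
The transformation is: flipped vertically (top ↔ bottom), then heavily blurred.

The red triangle is in the bottom of the first image and the top of the second — shapes on opposite sides of the horizontal midline have swapped in a mirror flip. Shape edges and outlines are uniformly softened across the whole image.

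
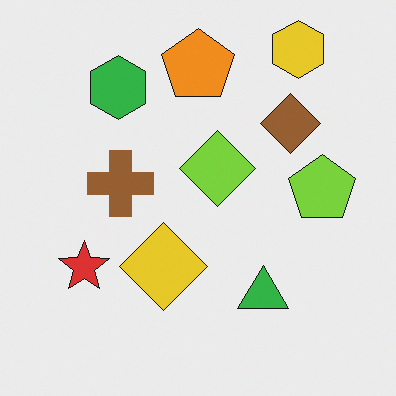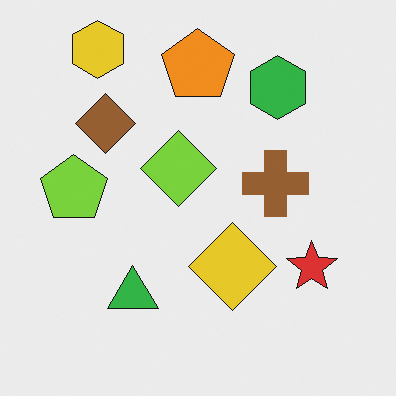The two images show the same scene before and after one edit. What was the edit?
The transformation is: flipped horizontally (left ↔ right).

The lime pentagon is in the right of the first image and the left of the second — shapes on opposite sides of the vertical midline have swapped in a mirror flip.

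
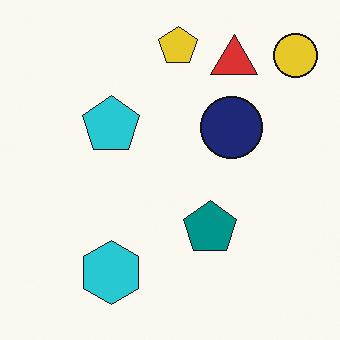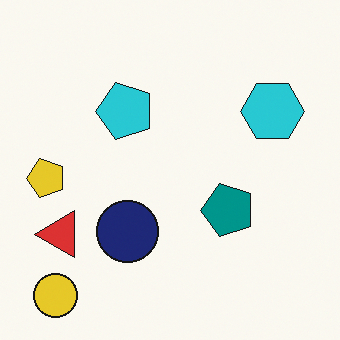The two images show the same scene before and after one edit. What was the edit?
The transformation is: transposed (reflected across the top-left ↔ bottom-right diagonal).

Shapes have swapped their row and column positions — what was in the top-right is now in the bottom-left — a diagonal reflection.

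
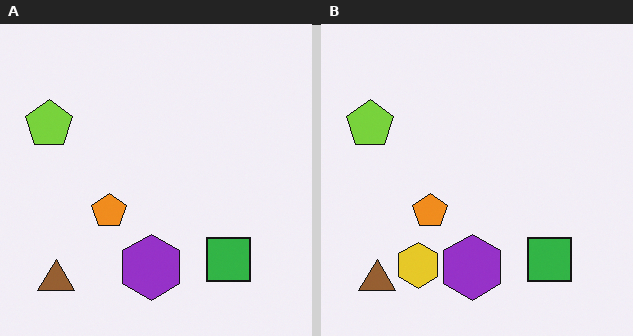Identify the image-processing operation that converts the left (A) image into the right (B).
This is the original image overlaid with an additional yellow hexagon.

A yellow hexagon appears in the right (B) image that is absent from the left (A).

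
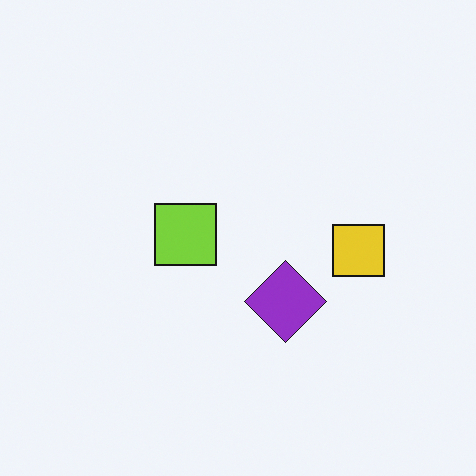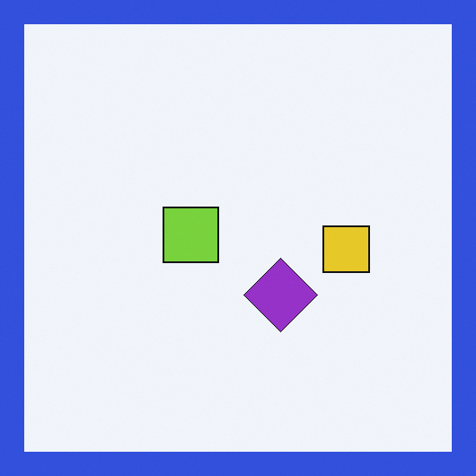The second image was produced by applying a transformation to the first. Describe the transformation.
The second image is the first framed with a blue border.

A solid blue frame runs around the edge of the second image, with the content slightly shrunk inside it.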